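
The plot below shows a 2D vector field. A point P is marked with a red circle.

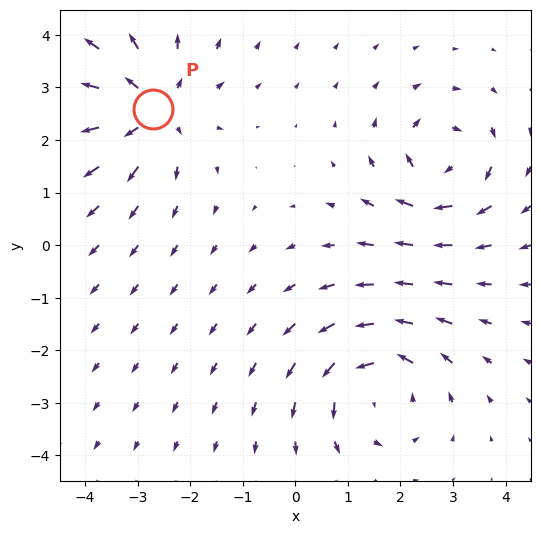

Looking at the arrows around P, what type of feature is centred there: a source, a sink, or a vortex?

At P (-2.7, 2.6) the arrows spread outward. Divergence about +4, curl ≈0 — positive divergence with near-zero curl is a source.

source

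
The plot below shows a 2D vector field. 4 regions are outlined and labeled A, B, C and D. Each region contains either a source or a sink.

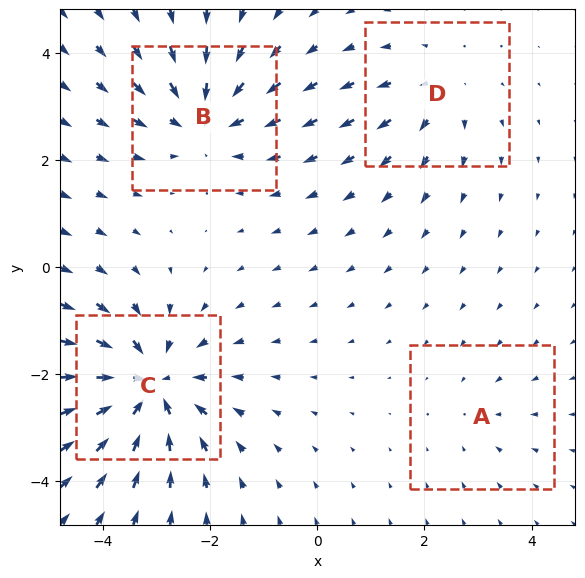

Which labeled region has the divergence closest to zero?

Divergence at each region's feature centre — A: about -2, B: about -5, C: about -7, D: about +3. Region A is closest to zero.

A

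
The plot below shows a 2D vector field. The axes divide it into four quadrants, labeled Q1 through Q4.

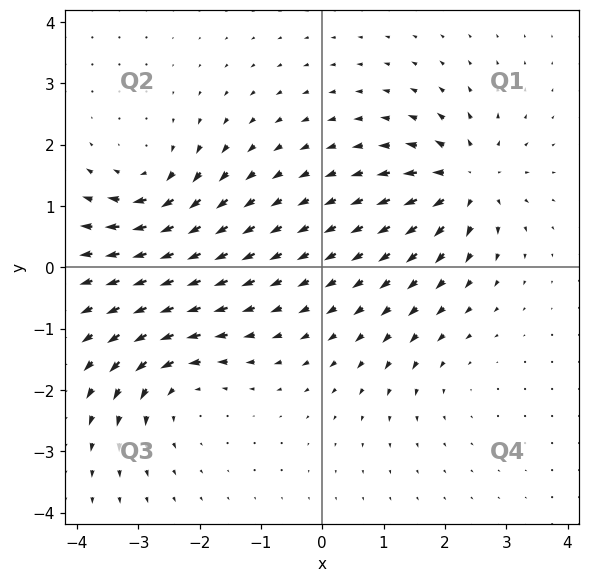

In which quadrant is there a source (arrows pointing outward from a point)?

The source sits at approximately (2.4, 1.4), which lies in quadrant Q1. The divergence there is about +7, positive as expected for a source.

Q1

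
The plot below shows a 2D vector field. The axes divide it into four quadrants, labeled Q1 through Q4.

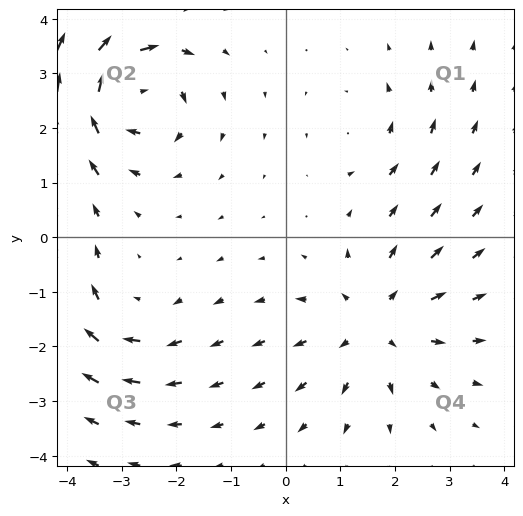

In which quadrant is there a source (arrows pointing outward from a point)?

The source sits at approximately (1.6, -1.6), which lies in quadrant Q4. The divergence there is about +4, positive as expected for a source.

Q4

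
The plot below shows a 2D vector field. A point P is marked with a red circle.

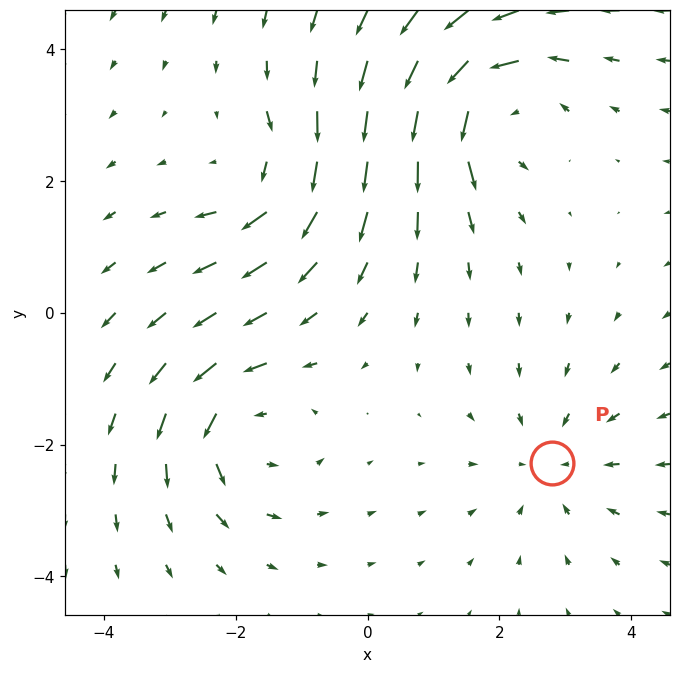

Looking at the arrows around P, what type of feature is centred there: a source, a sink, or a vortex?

At P (2.8, -2.3) the arrows converge inward. Divergence about -3, curl ≈0 — negative divergence with near-zero curl is a sink.

sink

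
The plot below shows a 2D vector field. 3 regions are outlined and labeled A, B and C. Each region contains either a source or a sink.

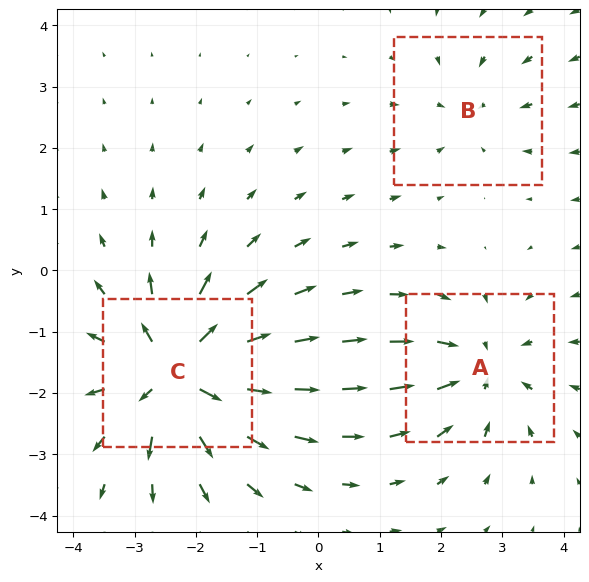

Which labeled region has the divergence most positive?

Divergence at each region's feature centre — A: about -4, B: about -2, C: about +6. Region C is most positive.

C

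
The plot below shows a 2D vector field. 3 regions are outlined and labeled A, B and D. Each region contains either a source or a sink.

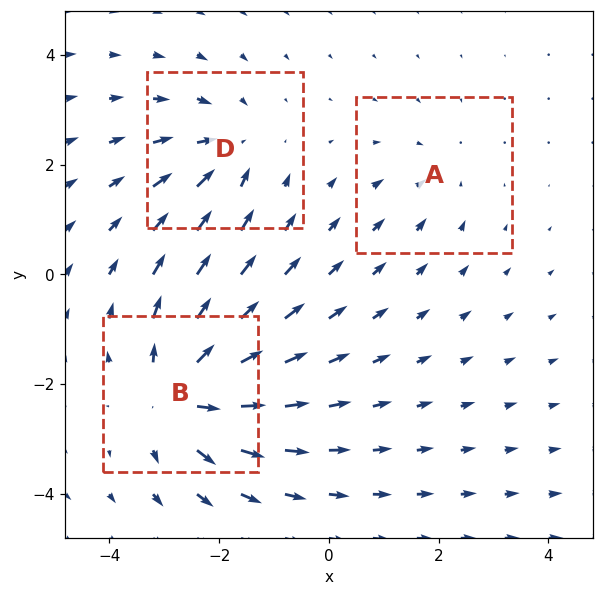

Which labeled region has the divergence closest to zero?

Divergence at each region's feature centre — A: about -2, B: about +5, D: about -3. Region A is closest to zero.

A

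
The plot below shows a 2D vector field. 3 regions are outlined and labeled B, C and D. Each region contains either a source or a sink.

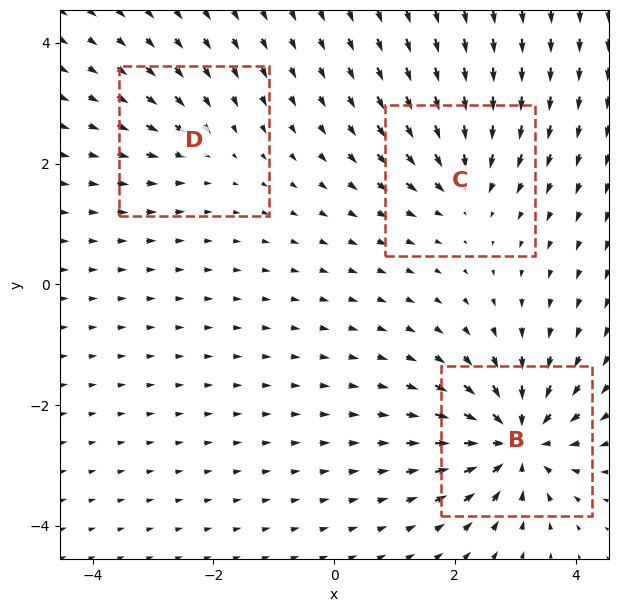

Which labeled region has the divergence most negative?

Divergence at each region's feature centre — B: about -7, C: about -4, D: about -2. Region B is most negative.

B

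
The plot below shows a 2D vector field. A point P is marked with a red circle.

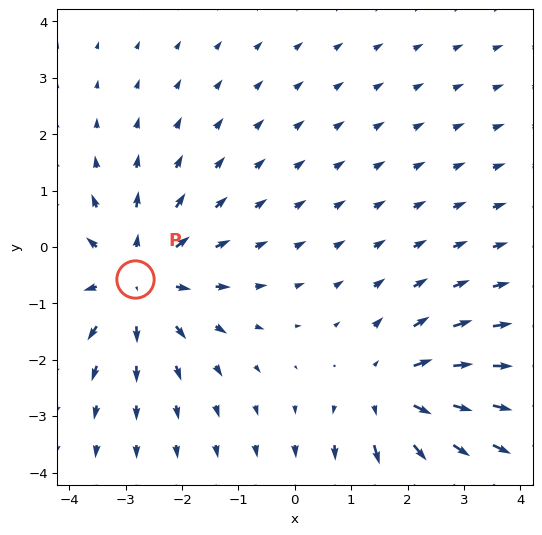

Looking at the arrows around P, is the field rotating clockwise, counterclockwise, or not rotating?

Near P at (-2.8, -0.6) the arrows show no circulation. The curl there is ≈0.

not rotating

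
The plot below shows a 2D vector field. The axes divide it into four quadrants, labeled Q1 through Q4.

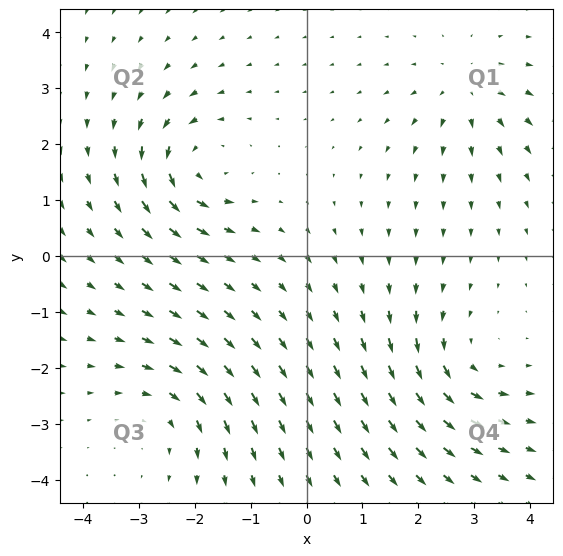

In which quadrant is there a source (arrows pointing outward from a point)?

The source sits at approximately (2.9, 3.0), which lies in quadrant Q1. The divergence there is about +3, positive as expected for a source.

Q1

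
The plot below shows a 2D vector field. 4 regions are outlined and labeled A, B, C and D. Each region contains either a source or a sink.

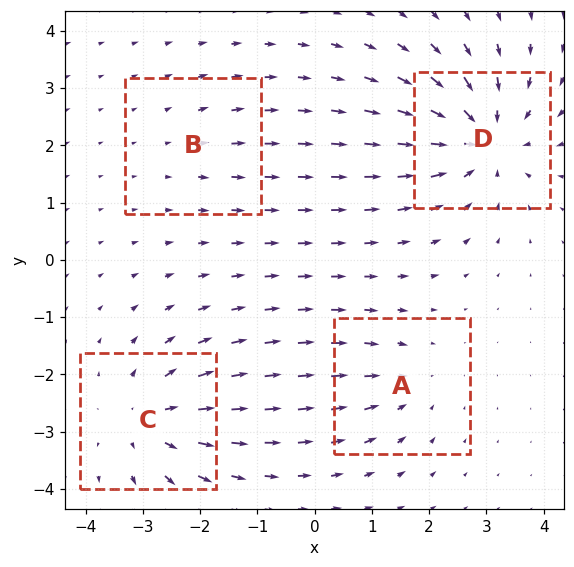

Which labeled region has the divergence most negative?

D

Divergence at each region's feature centre — A: about -3, B: about +2, C: about +5, D: about -7. Region D is most negative.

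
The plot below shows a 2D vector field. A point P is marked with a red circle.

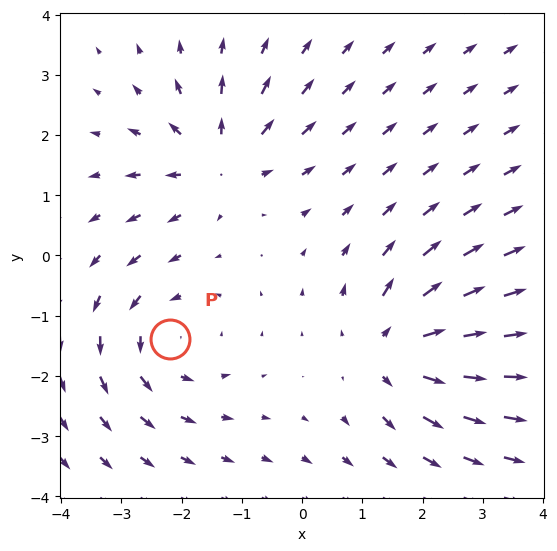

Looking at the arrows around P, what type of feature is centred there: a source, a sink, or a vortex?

vortex

At P (-2.2, -1.4) the arrows circulate counterclockwise. Divergence ≈0, curl about +3 — near-zero divergence with nonzero curl is a vortex.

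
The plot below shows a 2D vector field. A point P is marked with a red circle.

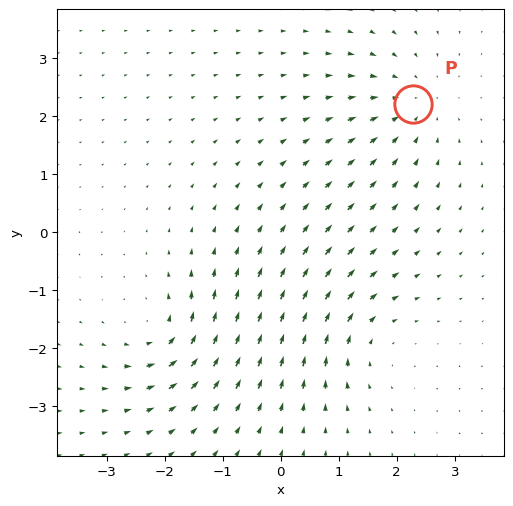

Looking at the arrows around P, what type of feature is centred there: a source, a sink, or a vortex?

sink

At P (2.3, 2.2) the arrows converge inward. Divergence about -4, curl ≈0 — negative divergence with near-zero curl is a sink.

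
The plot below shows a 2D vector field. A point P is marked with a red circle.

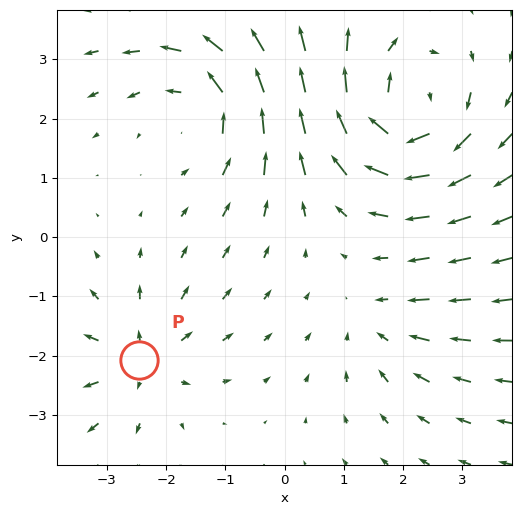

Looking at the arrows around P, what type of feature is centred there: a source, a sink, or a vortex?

At P (-2.5, -2.1) the arrows spread outward. Divergence about +4, curl ≈0 — positive divergence with near-zero curl is a source.

source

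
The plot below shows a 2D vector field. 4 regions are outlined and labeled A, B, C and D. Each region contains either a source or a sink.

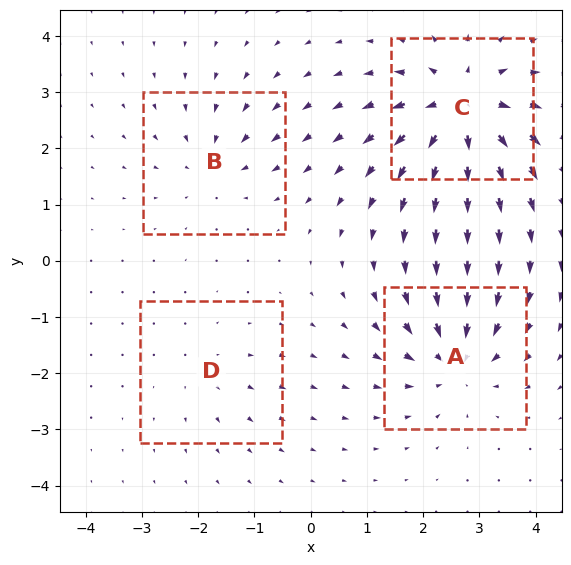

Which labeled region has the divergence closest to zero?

Divergence at each region's feature centre — A: about -6, B: about -4, C: about +8, D: about +2. Region D is closest to zero.

D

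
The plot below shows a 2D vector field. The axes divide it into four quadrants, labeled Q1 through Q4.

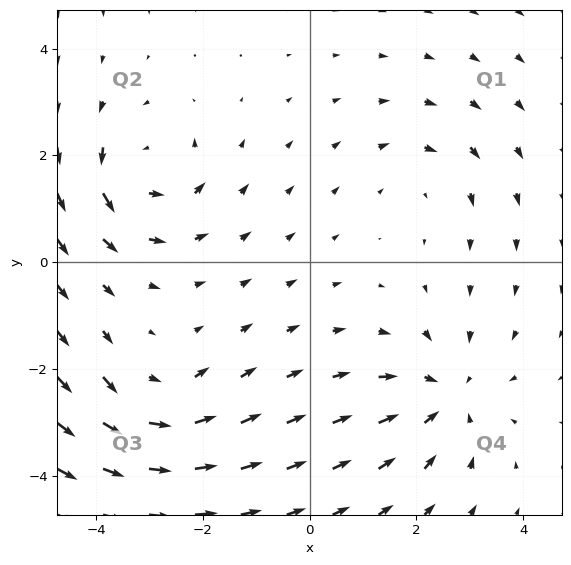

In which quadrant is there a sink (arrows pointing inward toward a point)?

Q4

The sink sits at approximately (2.5, -2.5), which lies in quadrant Q4. The divergence there is about -4, negative as expected for a sink.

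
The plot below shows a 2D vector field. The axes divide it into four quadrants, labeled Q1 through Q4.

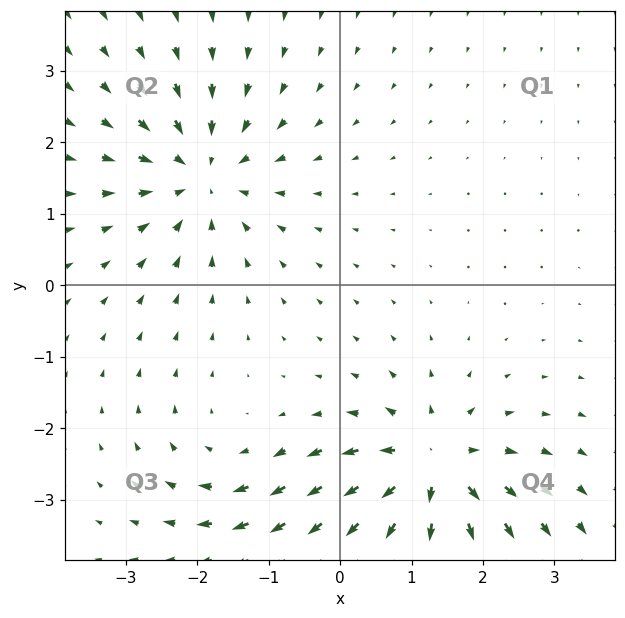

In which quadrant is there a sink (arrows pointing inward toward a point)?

The sink sits at approximately (-1.9, 1.5), which lies in quadrant Q2. The divergence there is about -5, negative as expected for a sink.

Q2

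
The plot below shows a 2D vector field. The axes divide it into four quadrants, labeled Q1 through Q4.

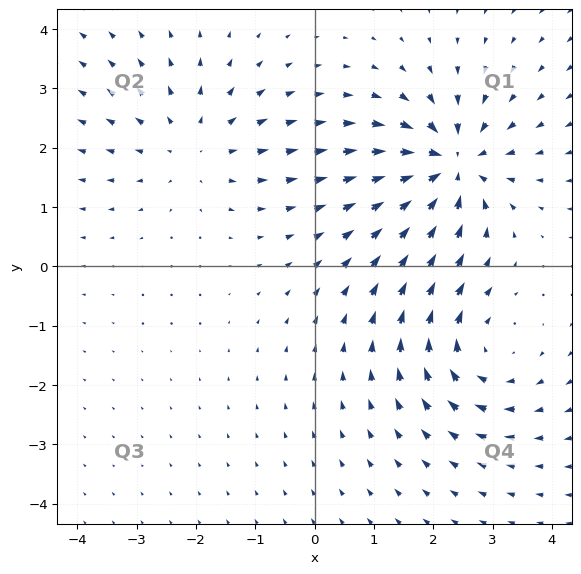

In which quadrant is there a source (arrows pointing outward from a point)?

The source sits at approximately (-2.0, 2.0), which lies in quadrant Q2. The divergence there is about +3, positive as expected for a source.

Q2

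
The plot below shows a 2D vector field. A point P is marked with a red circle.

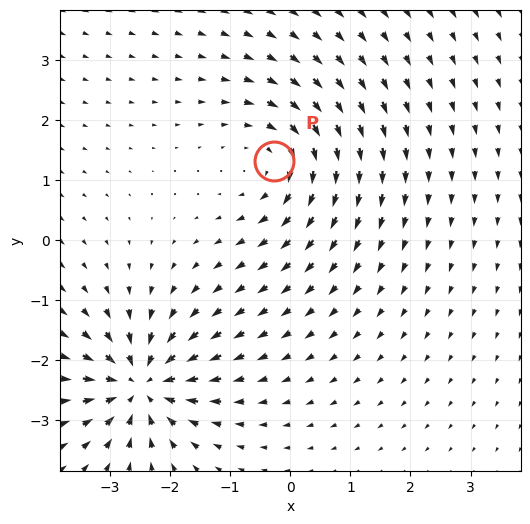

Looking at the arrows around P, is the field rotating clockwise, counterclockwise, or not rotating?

clockwise

Near P at (-0.3, 1.3) the arrows circulate clockwise. The curl (z-component) there is about -3; negative curl means clockwise rotation.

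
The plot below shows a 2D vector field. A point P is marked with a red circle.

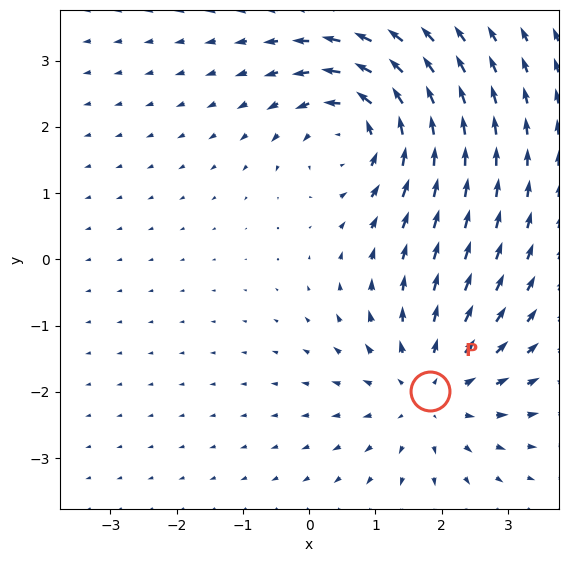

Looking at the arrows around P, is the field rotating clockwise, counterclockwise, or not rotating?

Near P at (1.8, -2.0) the arrows show no circulation. The curl there is ≈0.

not rotating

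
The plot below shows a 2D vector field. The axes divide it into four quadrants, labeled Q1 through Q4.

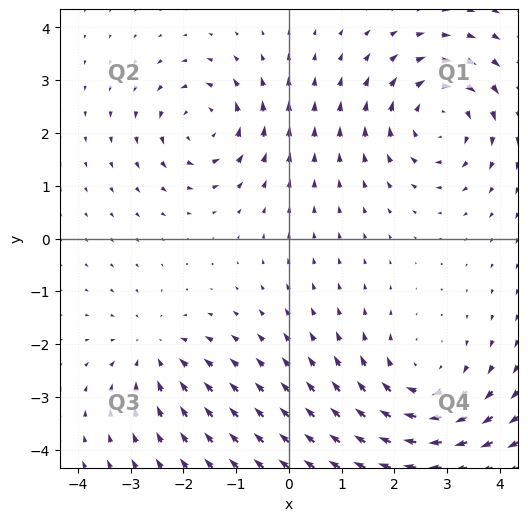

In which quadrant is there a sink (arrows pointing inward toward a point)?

The sink sits at approximately (-2.5, -2.2), which lies in quadrant Q3. The divergence there is about -3, negative as expected for a sink.

Q3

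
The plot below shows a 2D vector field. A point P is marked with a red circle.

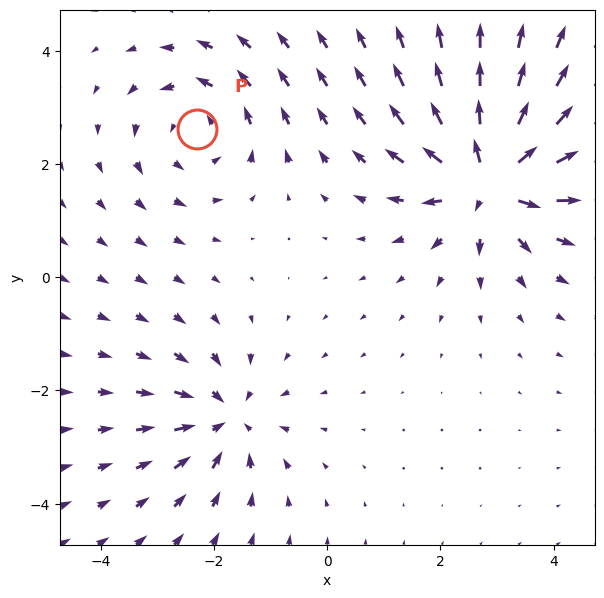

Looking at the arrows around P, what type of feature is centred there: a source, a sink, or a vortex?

vortex

At P (-2.3, 2.6) the arrows circulate counterclockwise. Divergence ≈0, curl about +3 — near-zero divergence with nonzero curl is a vortex.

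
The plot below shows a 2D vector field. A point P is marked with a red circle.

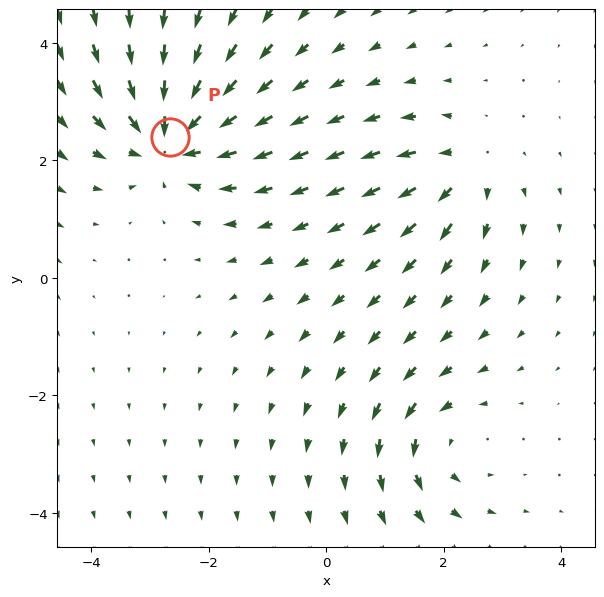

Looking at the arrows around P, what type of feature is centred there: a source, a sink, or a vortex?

At P (-2.7, 2.4) the arrows converge inward. Divergence about -6, curl ≈0 — negative divergence with near-zero curl is a sink.

sink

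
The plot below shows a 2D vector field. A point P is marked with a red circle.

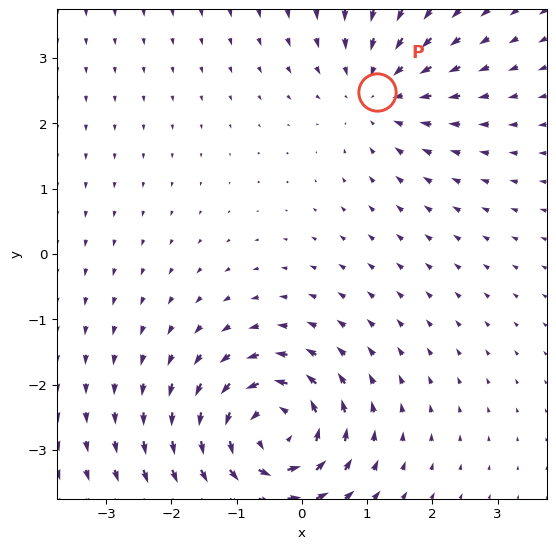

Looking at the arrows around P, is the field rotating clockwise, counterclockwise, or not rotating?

Near P at (1.2, 2.5) the arrows show no circulation. The curl there is ≈0.

not rotating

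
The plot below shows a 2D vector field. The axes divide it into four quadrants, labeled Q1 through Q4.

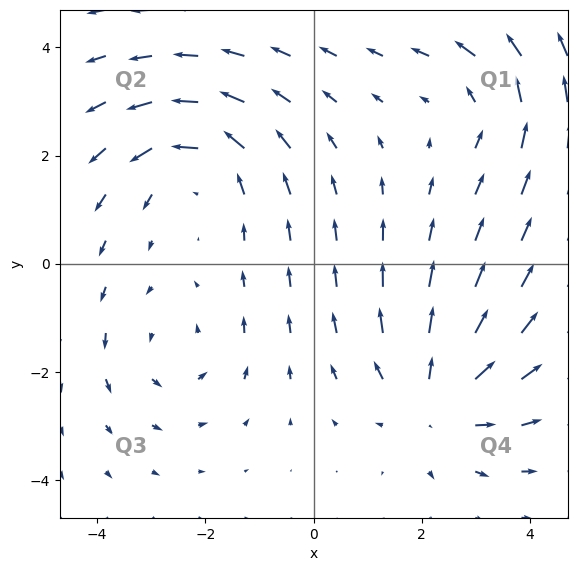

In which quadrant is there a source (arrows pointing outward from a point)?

The source sits at approximately (2.2, -2.5), which lies in quadrant Q4. The divergence there is about +4, positive as expected for a source.

Q4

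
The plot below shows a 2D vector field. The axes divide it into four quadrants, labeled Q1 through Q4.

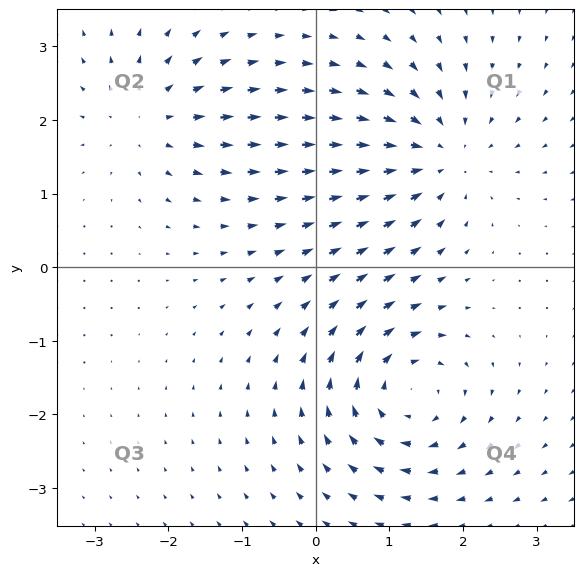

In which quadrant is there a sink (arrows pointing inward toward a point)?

Q1

The sink sits at approximately (1.7, 1.5), which lies in quadrant Q1. The divergence there is about -5, negative as expected for a sink.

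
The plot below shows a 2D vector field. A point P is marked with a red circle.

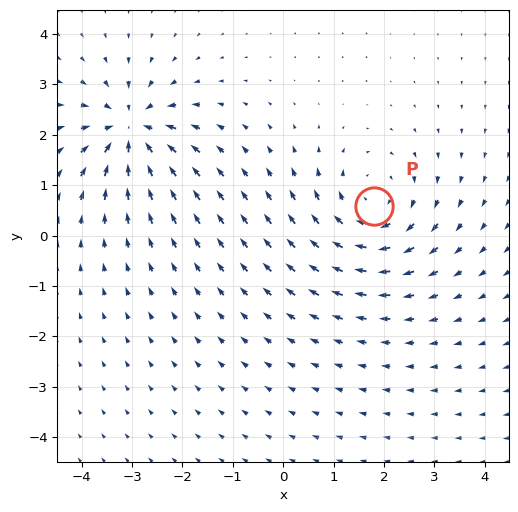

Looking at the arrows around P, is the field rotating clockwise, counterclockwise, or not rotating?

clockwise

Near P at (1.8, 0.6) the arrows circulate clockwise. The curl (z-component) there is about -4; negative curl means clockwise rotation.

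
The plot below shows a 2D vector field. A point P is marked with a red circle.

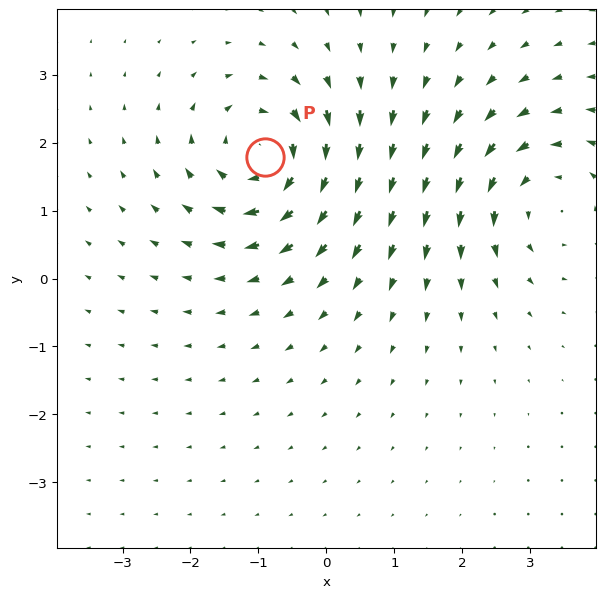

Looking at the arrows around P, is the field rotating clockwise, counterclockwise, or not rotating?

clockwise

Near P at (-0.9, 1.8) the arrows circulate clockwise. The curl (z-component) there is about -5; negative curl means clockwise rotation.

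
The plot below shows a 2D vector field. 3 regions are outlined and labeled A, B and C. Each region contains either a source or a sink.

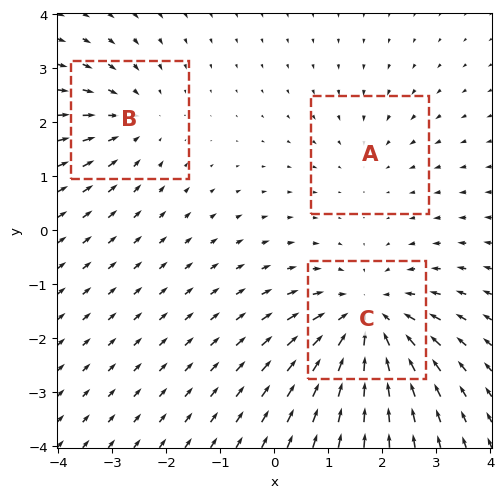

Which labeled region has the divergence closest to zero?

Divergence at each region's feature centre — A: about -2, B: about -3, C: about -5. Region A is closest to zero.

A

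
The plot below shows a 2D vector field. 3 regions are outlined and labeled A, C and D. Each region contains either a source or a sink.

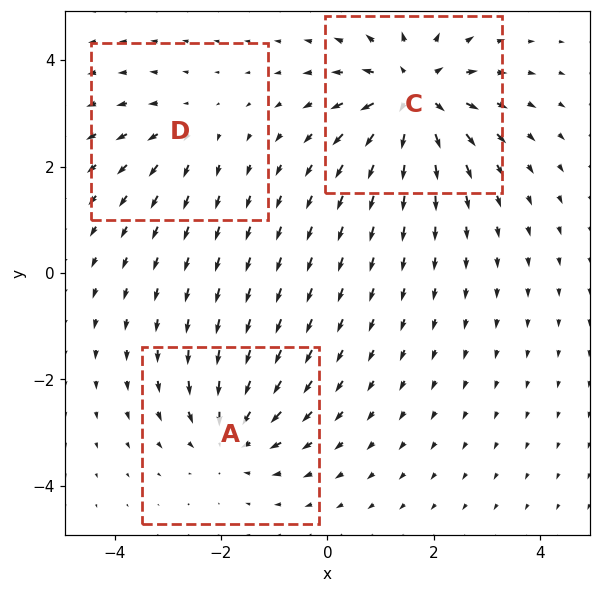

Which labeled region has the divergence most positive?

C

Divergence at each region's feature centre — A: about -4, C: about +5, D: about +2. Region C is most positive.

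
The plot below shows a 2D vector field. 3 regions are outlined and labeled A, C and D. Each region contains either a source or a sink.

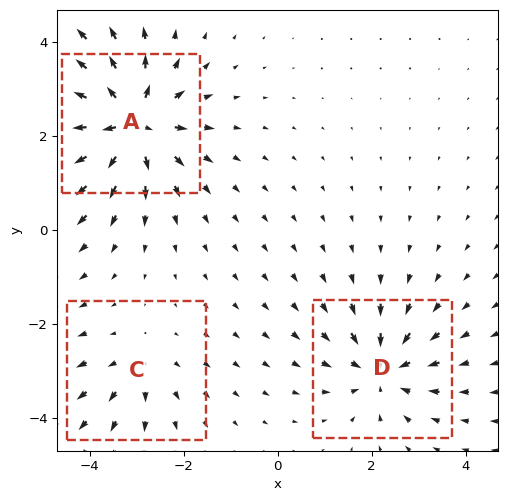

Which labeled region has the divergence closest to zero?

Divergence at each region's feature centre — A: about +6, C: about +2, D: about -4. Region C is closest to zero.

C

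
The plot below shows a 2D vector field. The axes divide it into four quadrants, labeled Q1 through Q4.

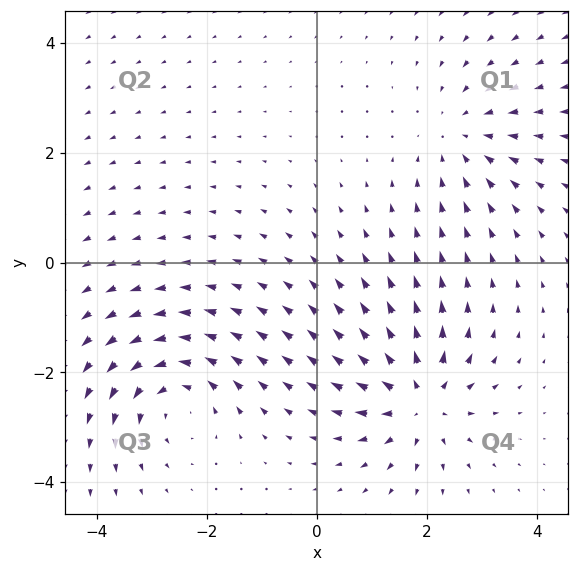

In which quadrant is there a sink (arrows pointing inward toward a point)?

The sink sits at approximately (2.6, 2.3), which lies in quadrant Q1. The divergence there is about -4, negative as expected for a sink.

Q1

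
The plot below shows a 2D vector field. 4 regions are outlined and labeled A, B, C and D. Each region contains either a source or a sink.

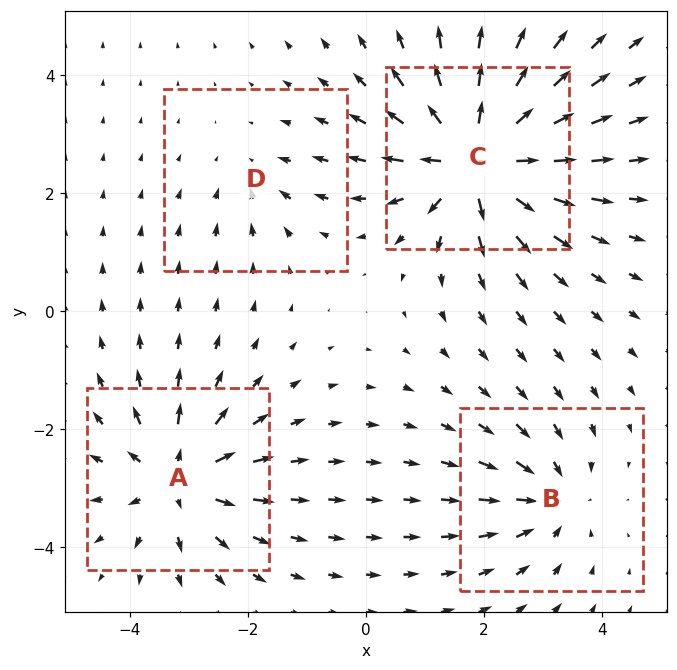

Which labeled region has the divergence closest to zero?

Divergence at each region's feature centre — A: about +5, B: about -4, C: about +8, D: about -2. Region D is closest to zero.

D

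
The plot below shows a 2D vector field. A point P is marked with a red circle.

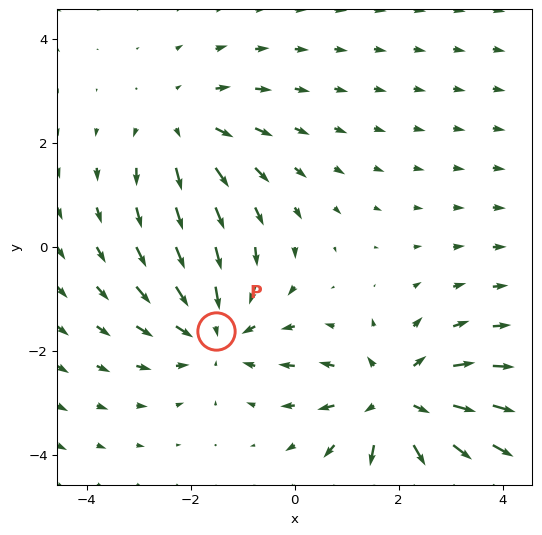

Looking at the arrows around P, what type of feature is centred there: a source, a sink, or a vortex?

sink

At P (-1.5, -1.6) the arrows converge inward. Divergence about -3, curl ≈0 — negative divergence with near-zero curl is a sink.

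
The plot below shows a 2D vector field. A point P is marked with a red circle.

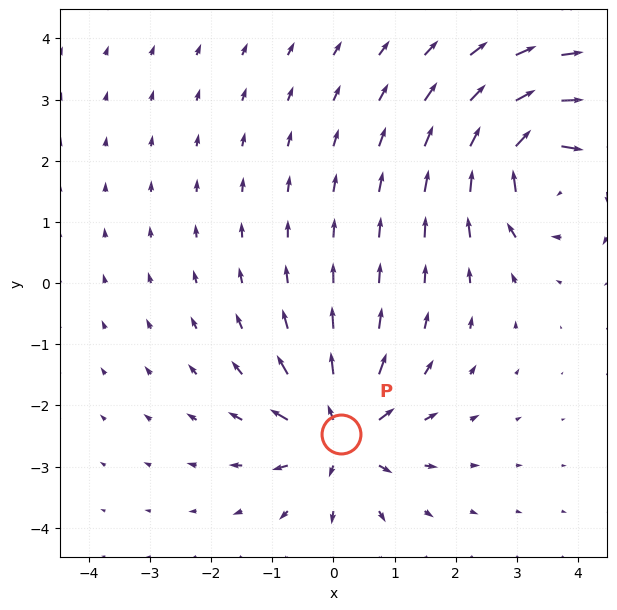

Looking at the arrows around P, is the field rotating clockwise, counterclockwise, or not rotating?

Near P at (0.1, -2.5) the arrows show no circulation. The curl there is ≈0.

not rotating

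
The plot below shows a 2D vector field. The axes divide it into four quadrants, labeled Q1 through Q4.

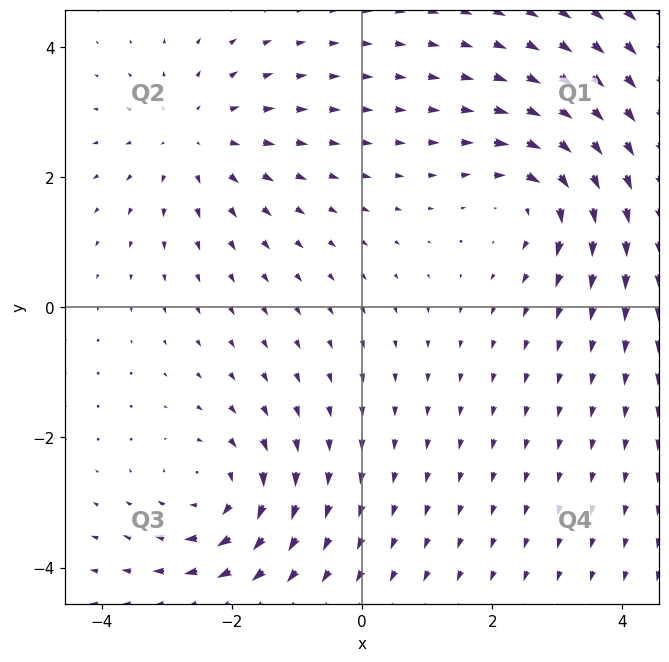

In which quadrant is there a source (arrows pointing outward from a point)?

The source sits at approximately (-2.6, 2.6), which lies in quadrant Q2. The divergence there is about +3, positive as expected for a source.

Q2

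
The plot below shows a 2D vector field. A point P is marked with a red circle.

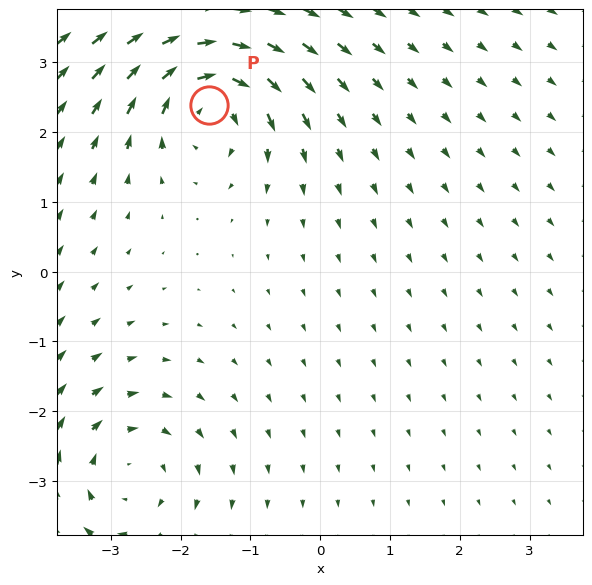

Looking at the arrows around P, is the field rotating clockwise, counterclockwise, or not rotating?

clockwise

Near P at (-1.6, 2.4) the arrows circulate clockwise. The curl (z-component) there is about -7; negative curl means clockwise rotation.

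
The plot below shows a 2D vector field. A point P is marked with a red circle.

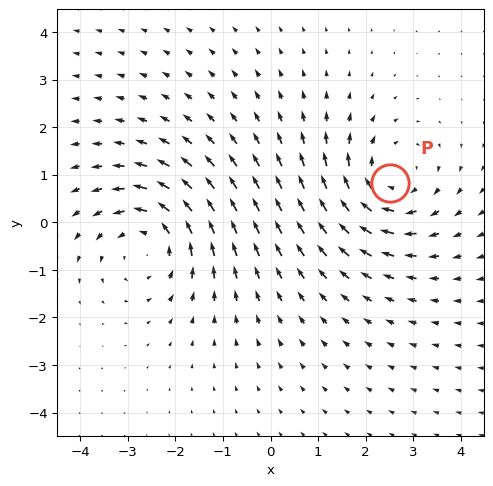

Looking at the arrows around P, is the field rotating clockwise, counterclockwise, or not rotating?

Near P at (2.5, 0.8) the arrows circulate clockwise. The curl (z-component) there is about -2; negative curl means clockwise rotation.

clockwise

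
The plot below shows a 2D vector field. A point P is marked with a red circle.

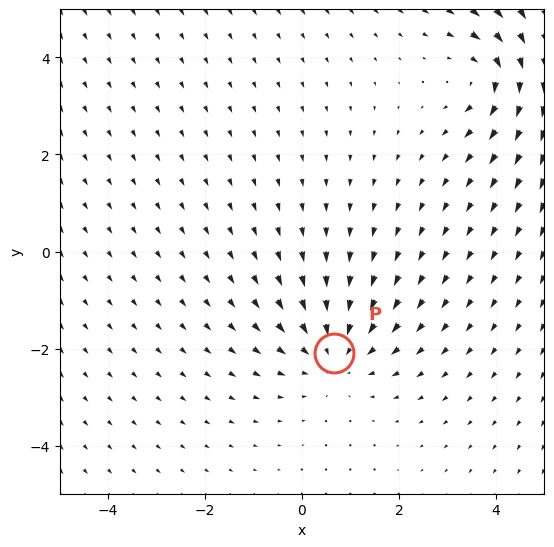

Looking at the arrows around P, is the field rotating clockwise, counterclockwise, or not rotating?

Near P at (0.7, -2.1) the arrows show no circulation. The curl there is ≈0.

not rotating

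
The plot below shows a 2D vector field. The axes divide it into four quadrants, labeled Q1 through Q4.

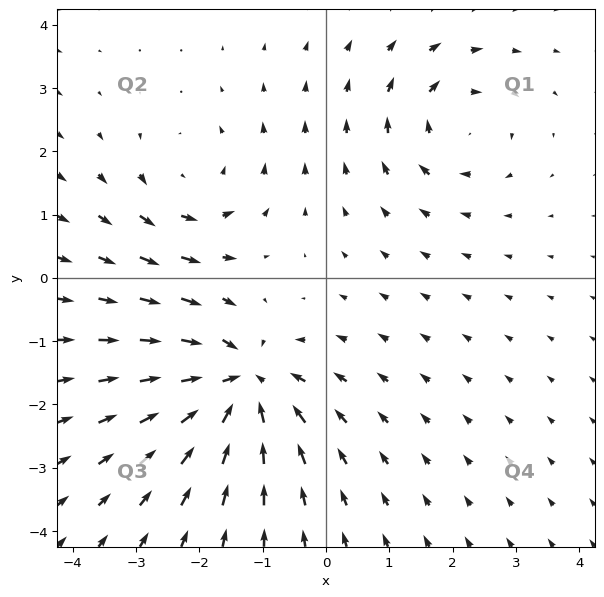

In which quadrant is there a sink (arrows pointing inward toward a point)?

Q3

The sink sits at approximately (-1.4, -1.7), which lies in quadrant Q3. The divergence there is about -6, negative as expected for a sink.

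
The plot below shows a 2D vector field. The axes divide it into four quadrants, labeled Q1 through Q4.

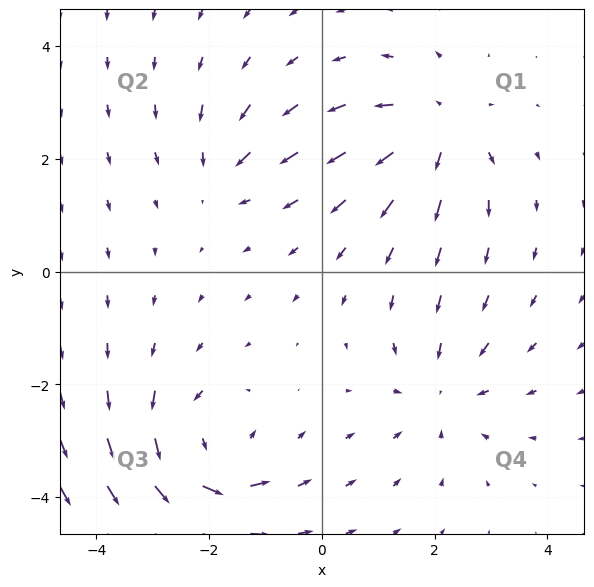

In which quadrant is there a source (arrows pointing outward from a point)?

The source sits at approximately (2.1, 2.5), which lies in quadrant Q1. The divergence there is about +5, positive as expected for a source.

Q1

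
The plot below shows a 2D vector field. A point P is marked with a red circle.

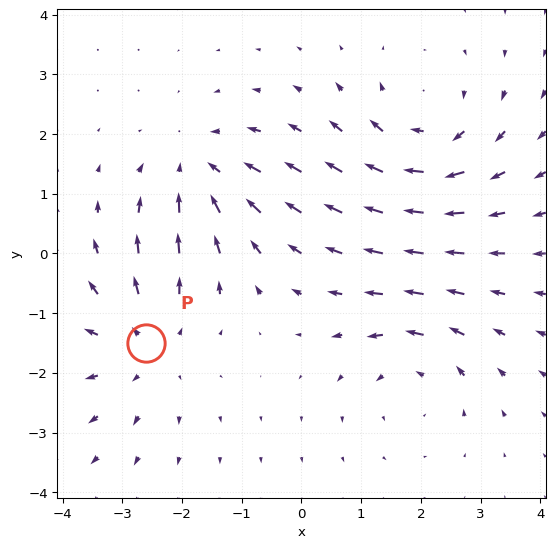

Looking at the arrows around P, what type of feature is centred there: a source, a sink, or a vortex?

At P (-2.6, -1.5) the arrows spread outward. Divergence about +3, curl ≈0 — positive divergence with near-zero curl is a source.

source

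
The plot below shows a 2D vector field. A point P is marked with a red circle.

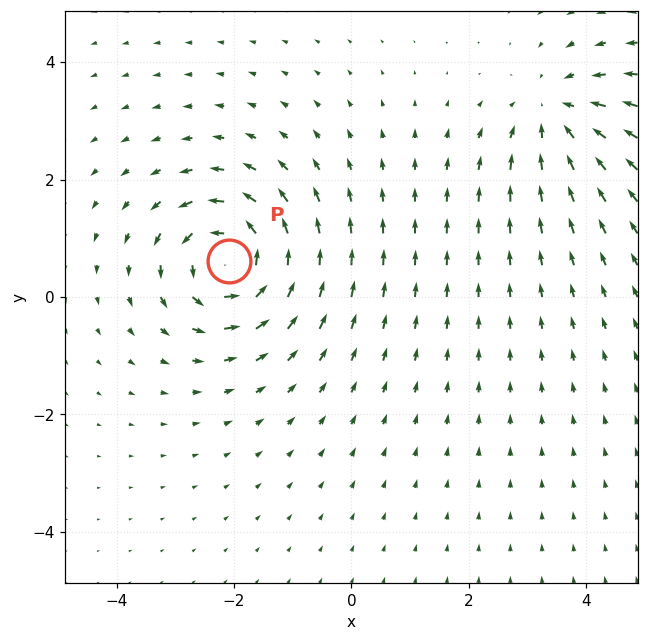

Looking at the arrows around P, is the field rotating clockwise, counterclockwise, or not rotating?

Near P at (-2.1, 0.6) the arrows circulate counterclockwise. The curl (z-component) there is about +5; positive curl means counterclockwise rotation.

counterclockwise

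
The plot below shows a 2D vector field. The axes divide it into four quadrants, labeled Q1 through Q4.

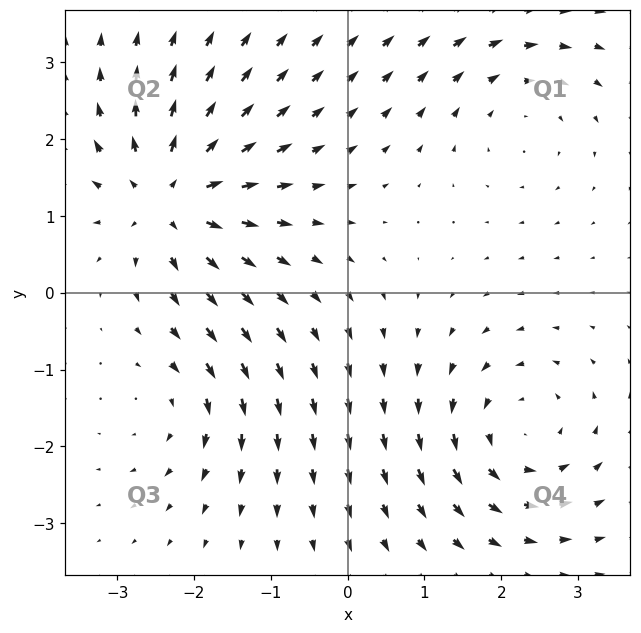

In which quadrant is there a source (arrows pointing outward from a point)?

The source sits at approximately (-2.3, 1.2), which lies in quadrant Q2. The divergence there is about +6, positive as expected for a source.

Q2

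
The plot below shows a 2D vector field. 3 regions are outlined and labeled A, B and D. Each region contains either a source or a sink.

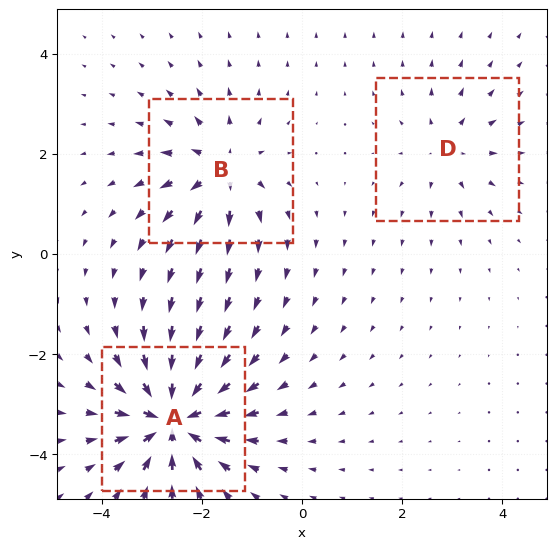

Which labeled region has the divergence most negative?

Divergence at each region's feature centre — A: about -6, B: about +4, D: about +3. Region A is most negative.

A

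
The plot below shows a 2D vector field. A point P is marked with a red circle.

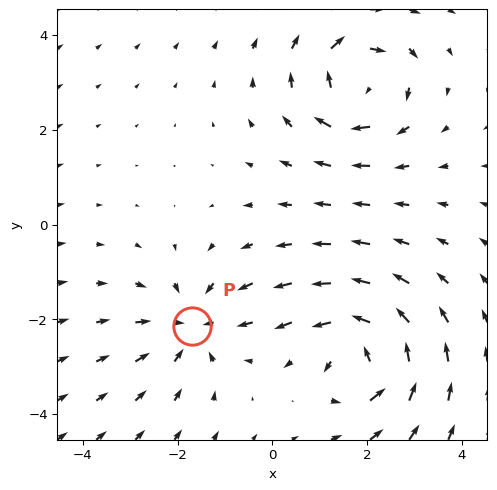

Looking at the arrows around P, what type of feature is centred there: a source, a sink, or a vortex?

sink

At P (-1.7, -2.1) the arrows converge inward. Divergence about -3, curl ≈0 — negative divergence with near-zero curl is a sink.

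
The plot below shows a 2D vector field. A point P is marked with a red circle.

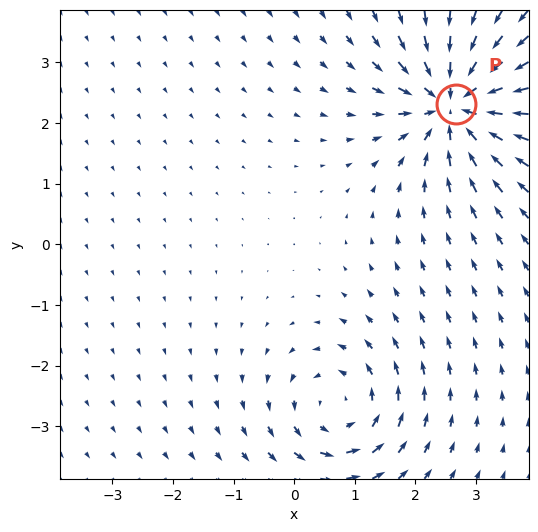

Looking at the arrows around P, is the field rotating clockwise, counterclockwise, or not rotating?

not rotating

Near P at (2.7, 2.3) the arrows show no circulation. The curl there is ≈0.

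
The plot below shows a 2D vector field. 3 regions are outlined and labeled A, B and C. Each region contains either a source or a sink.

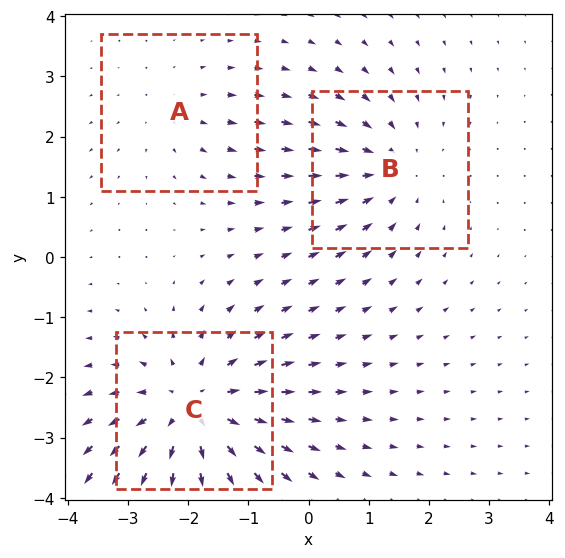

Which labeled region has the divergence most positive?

C

Divergence at each region's feature centre — A: about +2, B: about -3, C: about +5. Region C is most positive.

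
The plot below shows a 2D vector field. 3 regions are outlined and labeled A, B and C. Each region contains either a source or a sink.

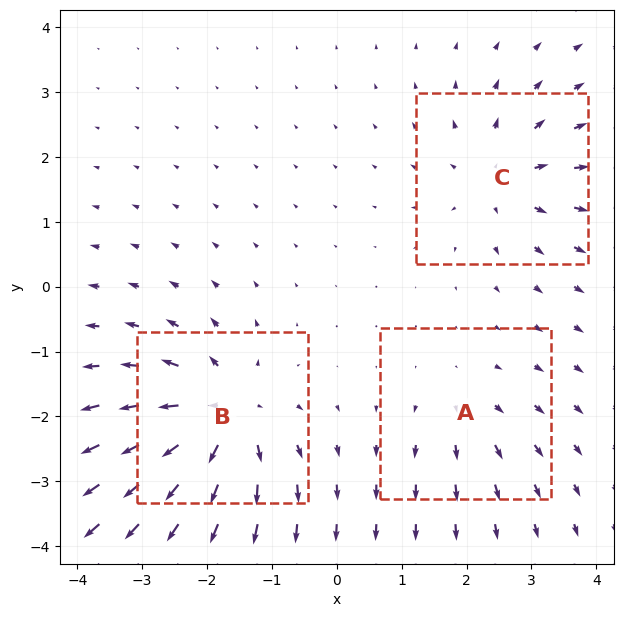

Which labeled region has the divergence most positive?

B

Divergence at each region's feature centre — A: about +2, B: about +6, C: about +4. Region B is most positive.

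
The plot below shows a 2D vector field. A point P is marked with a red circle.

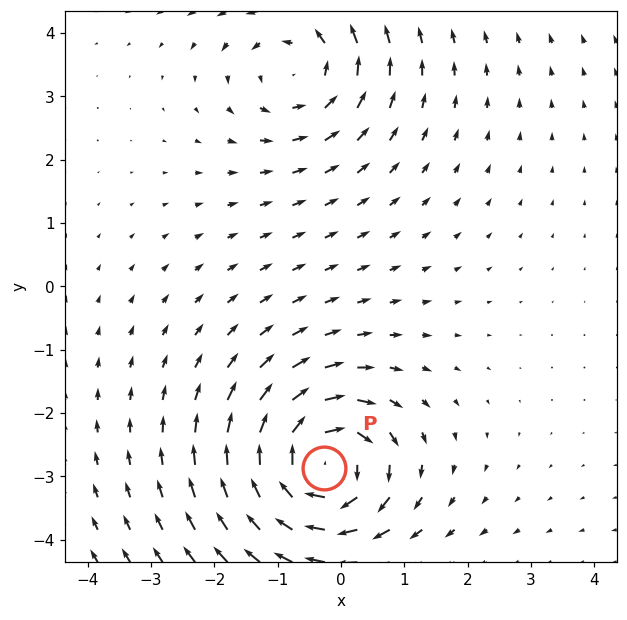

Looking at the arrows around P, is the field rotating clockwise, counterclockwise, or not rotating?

clockwise

Near P at (-0.3, -2.9) the arrows circulate clockwise. The curl (z-component) there is about -5; negative curl means clockwise rotation.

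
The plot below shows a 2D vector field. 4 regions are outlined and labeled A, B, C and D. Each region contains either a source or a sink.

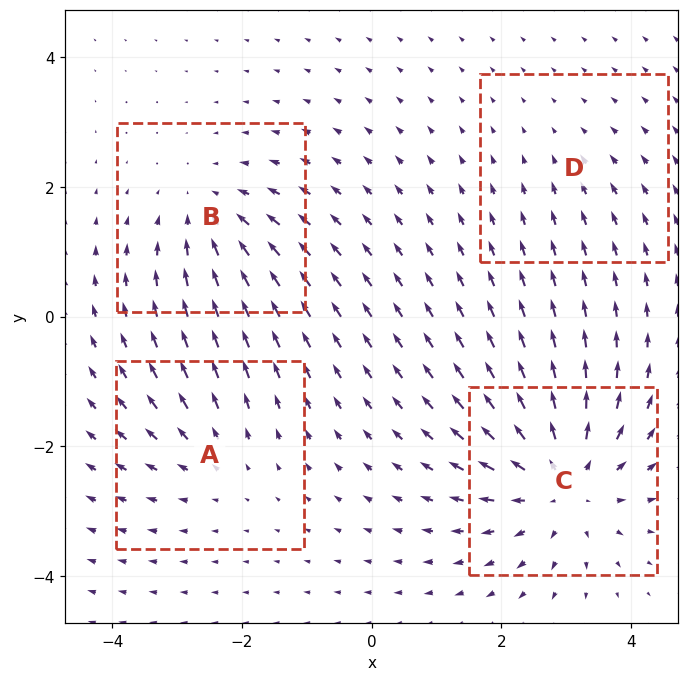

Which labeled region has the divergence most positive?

Divergence at each region's feature centre — A: about +3, B: about -4, C: about +6, D: about -2. Region C is most positive.

C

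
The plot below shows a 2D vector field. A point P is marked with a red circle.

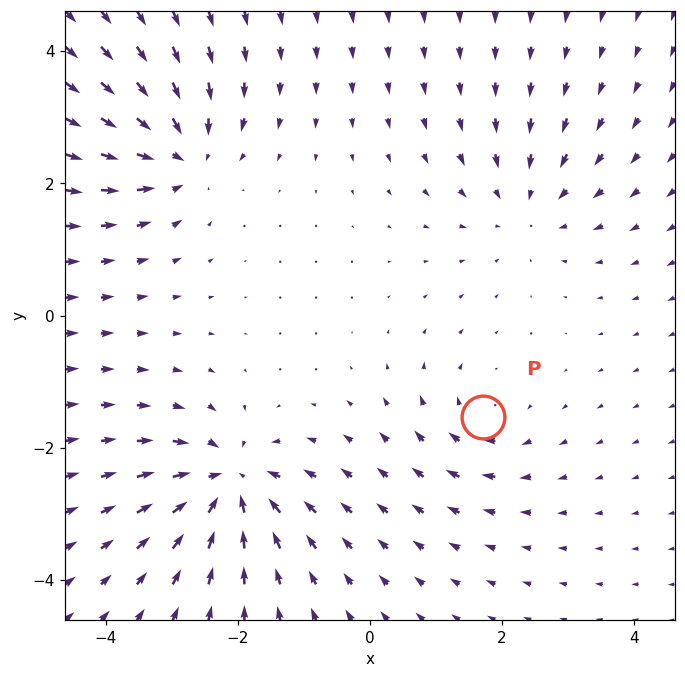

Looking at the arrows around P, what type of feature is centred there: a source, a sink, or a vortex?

vortex

At P (1.7, -1.5) the arrows circulate clockwise. Divergence ≈0, curl about -3 — near-zero divergence with nonzero curl is a vortex.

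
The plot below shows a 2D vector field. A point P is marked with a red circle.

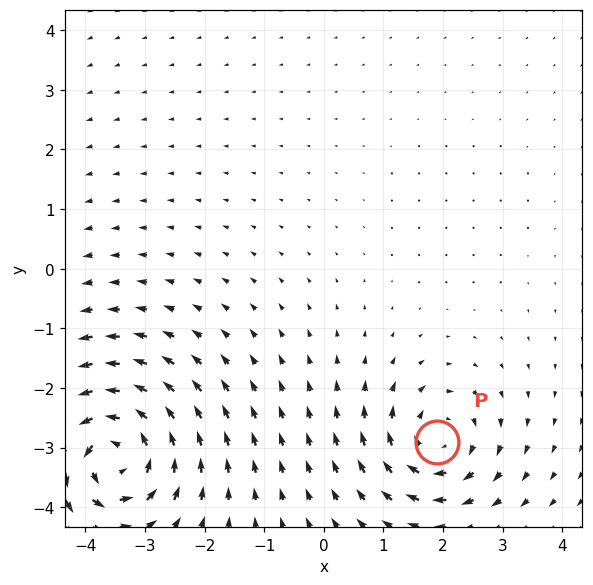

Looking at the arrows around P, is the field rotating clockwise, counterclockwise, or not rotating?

Near P at (1.9, -2.9) the arrows circulate clockwise. The curl (z-component) there is about -4; negative curl means clockwise rotation.

clockwise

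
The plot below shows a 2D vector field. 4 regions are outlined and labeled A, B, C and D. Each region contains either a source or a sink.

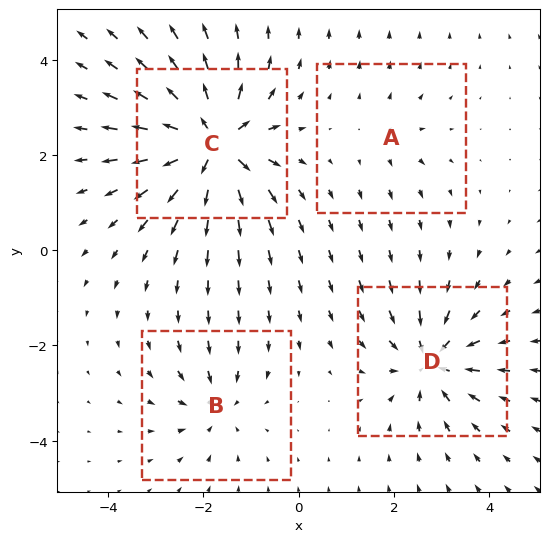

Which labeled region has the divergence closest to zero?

Divergence at each region's feature centre — A: about +2, B: about -4, C: about +9, D: about -6. Region A is closest to zero.

A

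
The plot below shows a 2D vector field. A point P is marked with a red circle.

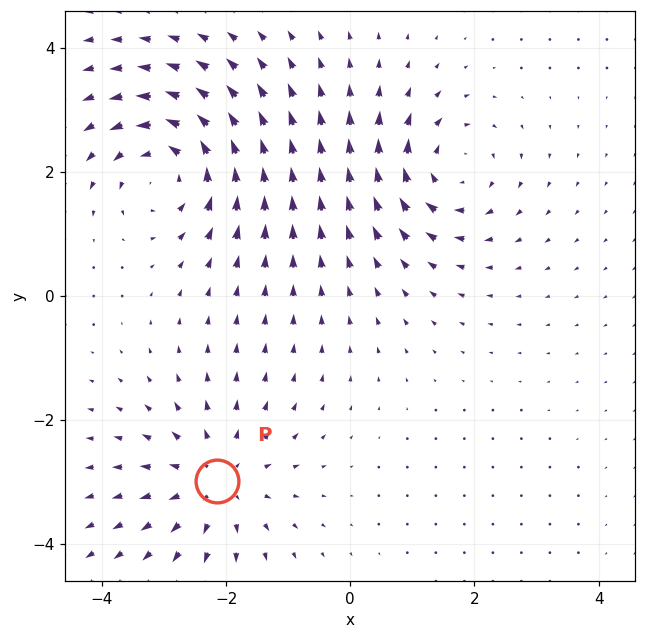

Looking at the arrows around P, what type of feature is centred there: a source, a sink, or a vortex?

source

At P (-2.1, -3.0) the arrows spread outward. Divergence about +4, curl ≈0 — positive divergence with near-zero curl is a source.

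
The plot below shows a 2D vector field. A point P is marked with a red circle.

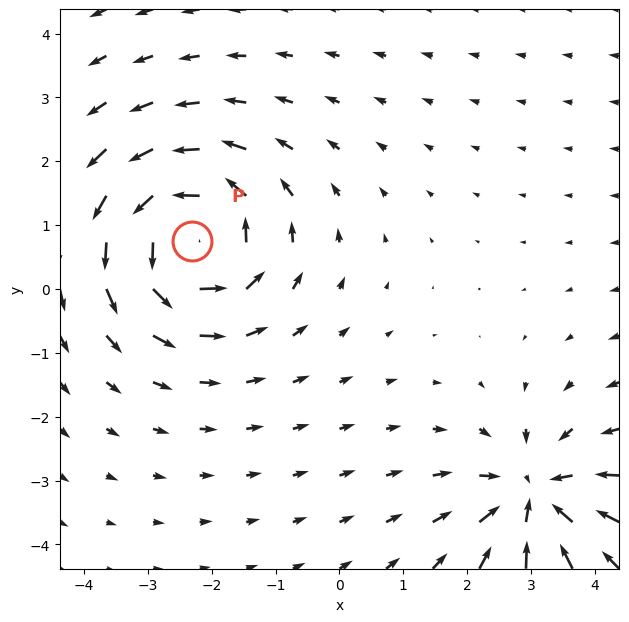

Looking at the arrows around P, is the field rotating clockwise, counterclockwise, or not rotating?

Near P at (-2.3, 0.8) the arrows circulate counterclockwise. The curl (z-component) there is about +5; positive curl means counterclockwise rotation.

counterclockwise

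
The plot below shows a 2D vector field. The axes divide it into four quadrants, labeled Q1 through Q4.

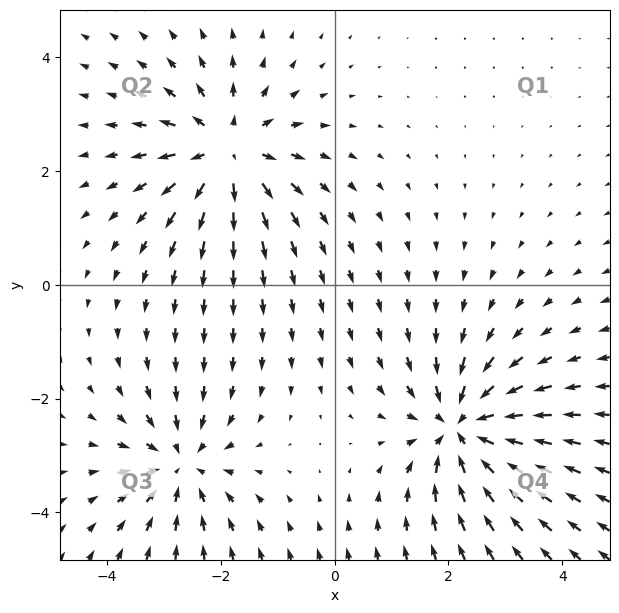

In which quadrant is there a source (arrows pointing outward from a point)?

Q2

The source sits at approximately (-1.9, 2.3), which lies in quadrant Q2. The divergence there is about +4, positive as expected for a source.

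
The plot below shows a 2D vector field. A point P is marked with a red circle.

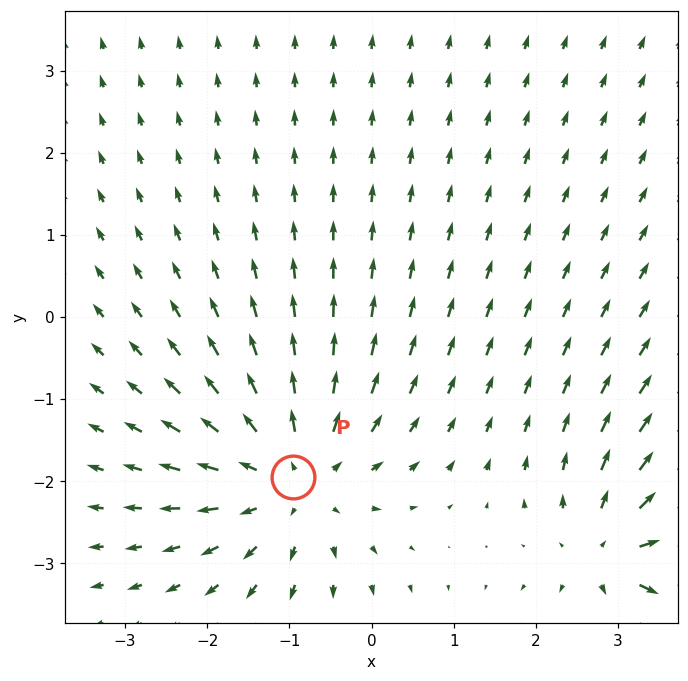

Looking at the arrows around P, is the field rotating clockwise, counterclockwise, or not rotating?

not rotating

Near P at (-1.0, -1.9) the arrows show no circulation. The curl there is ≈0.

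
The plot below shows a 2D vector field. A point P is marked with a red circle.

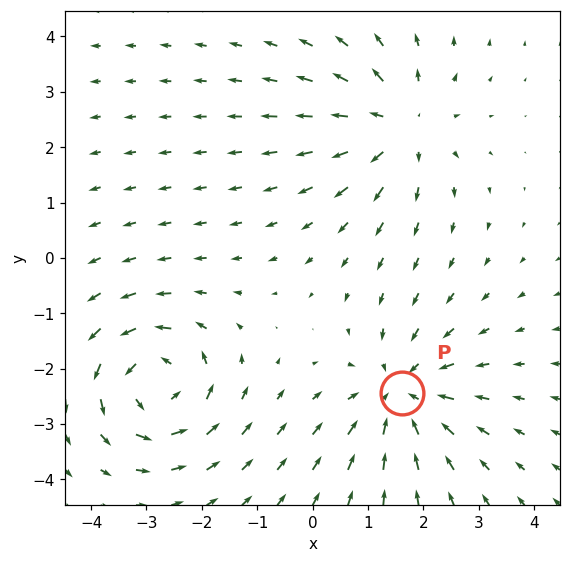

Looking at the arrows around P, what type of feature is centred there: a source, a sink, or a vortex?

sink

At P (1.6, -2.4) the arrows converge inward. Divergence about -4, curl ≈0 — negative divergence with near-zero curl is a sink.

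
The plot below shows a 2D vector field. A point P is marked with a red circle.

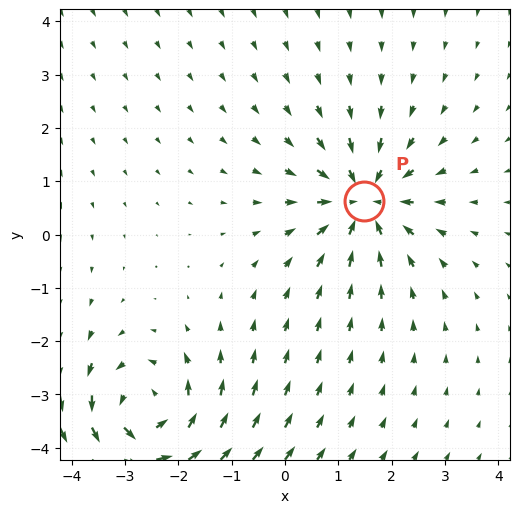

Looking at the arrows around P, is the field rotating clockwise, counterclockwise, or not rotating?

not rotating

Near P at (1.5, 0.6) the arrows show no circulation. The curl there is ≈0.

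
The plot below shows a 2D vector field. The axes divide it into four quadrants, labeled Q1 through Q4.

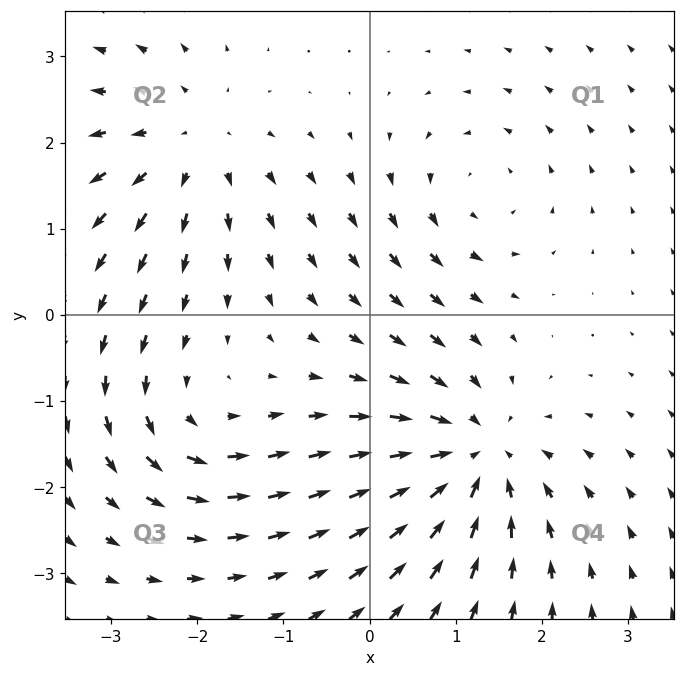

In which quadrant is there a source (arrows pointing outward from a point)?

The source sits at approximately (-2.1, 2.0), which lies in quadrant Q2. The divergence there is about +4, positive as expected for a source.

Q2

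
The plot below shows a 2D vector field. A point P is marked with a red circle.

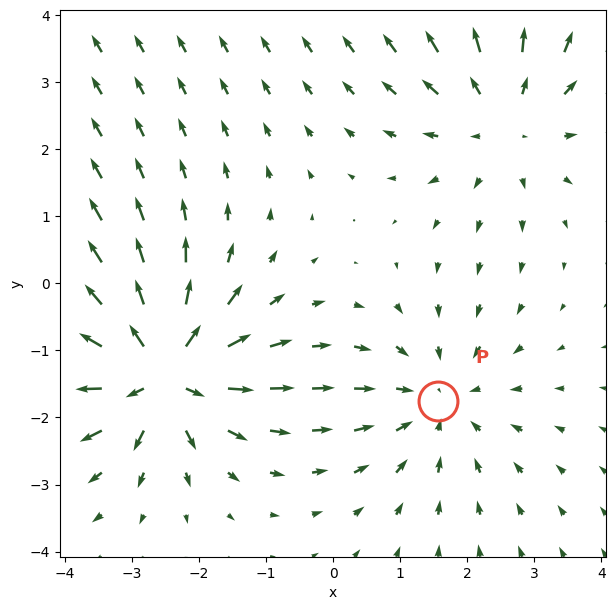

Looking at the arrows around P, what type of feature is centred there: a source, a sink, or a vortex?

sink

At P (1.6, -1.8) the arrows converge inward. Divergence about -3, curl ≈0 — negative divergence with near-zero curl is a sink.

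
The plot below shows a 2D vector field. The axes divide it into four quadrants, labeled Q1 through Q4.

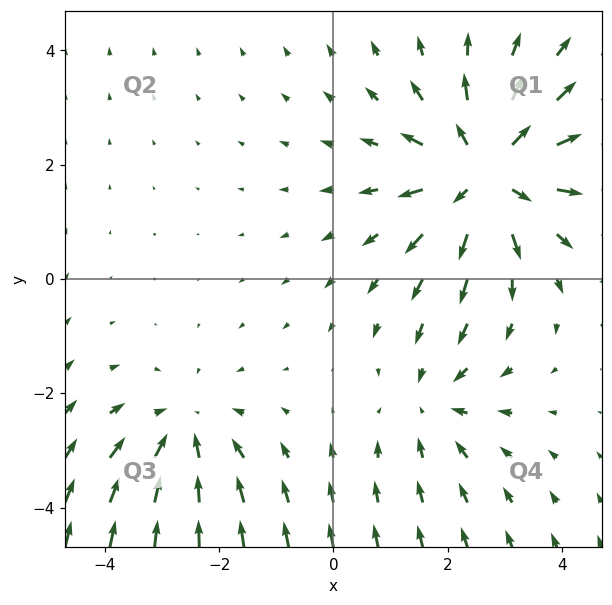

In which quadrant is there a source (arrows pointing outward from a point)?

Q1

The source sits at approximately (2.7, 1.9), which lies in quadrant Q1. The divergence there is about +4, positive as expected for a source.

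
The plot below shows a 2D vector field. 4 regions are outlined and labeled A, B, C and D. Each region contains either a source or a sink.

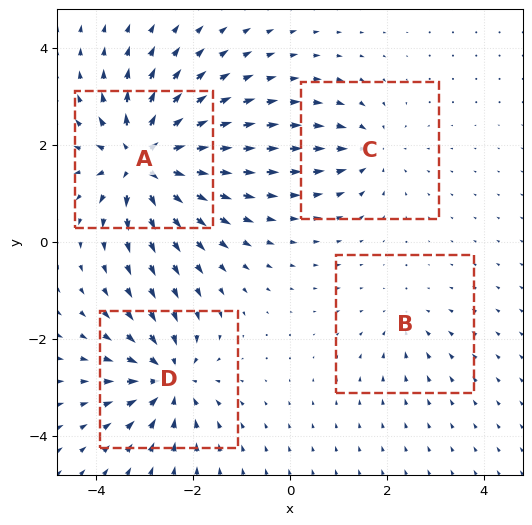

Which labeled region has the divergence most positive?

A

Divergence at each region's feature centre — A: about +9, B: about -3, C: about -4, D: about -6. Region A is most positive.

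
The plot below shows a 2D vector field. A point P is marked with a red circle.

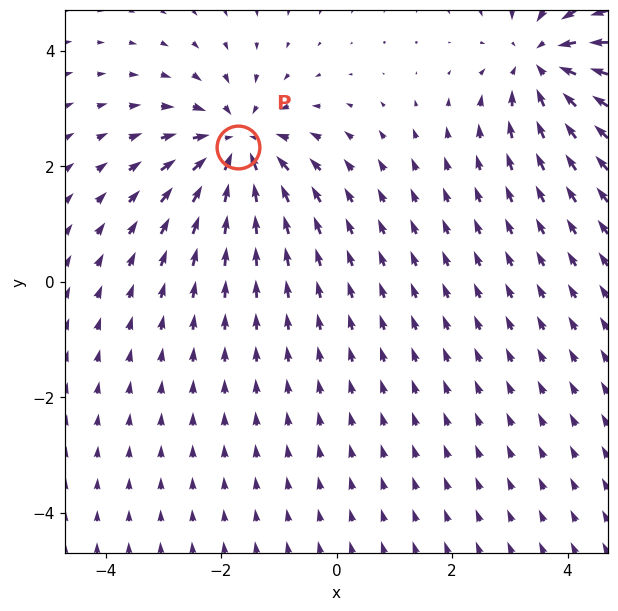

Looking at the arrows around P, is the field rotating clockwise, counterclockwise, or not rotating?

not rotating

Near P at (-1.7, 2.3) the arrows show no circulation. The curl there is ≈0.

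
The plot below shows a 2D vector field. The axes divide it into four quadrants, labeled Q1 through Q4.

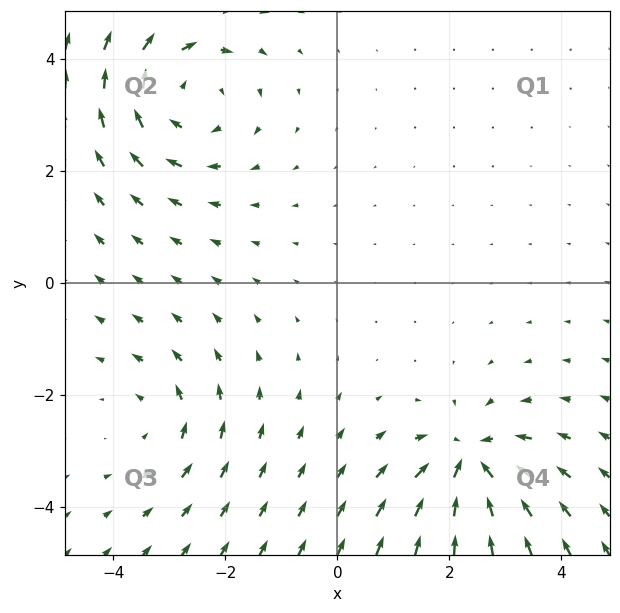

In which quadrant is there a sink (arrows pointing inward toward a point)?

Q4

The sink sits at approximately (2.4, -3.2), which lies in quadrant Q4. The divergence there is about -5, negative as expected for a sink.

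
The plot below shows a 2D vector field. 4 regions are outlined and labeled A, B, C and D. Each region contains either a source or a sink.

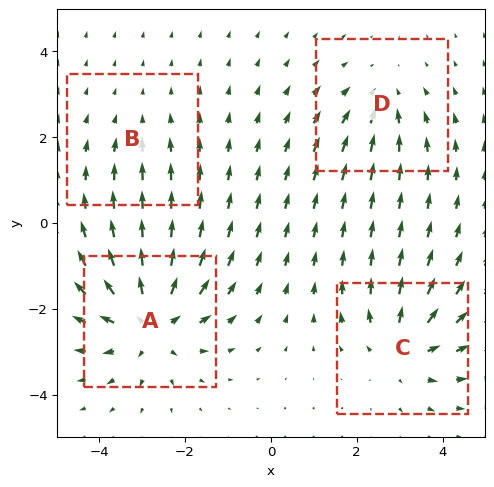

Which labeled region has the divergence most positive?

A

Divergence at each region's feature centre — A: about +6, B: about -2, C: about +4, D: about -3. Region A is most positive.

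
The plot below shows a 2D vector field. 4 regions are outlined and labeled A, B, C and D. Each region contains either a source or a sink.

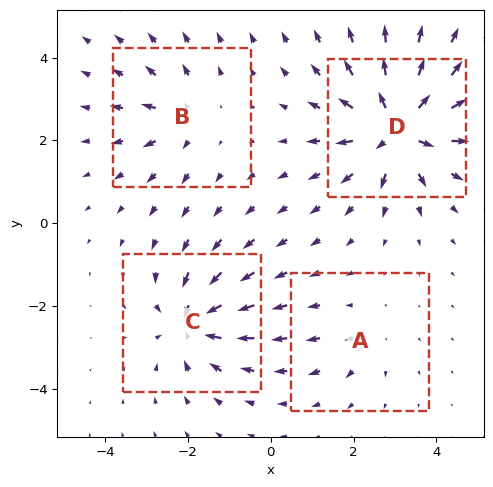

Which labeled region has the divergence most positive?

D

Divergence at each region's feature centre — A: about +2, B: about +4, C: about -6, D: about +8. Region D is most positive.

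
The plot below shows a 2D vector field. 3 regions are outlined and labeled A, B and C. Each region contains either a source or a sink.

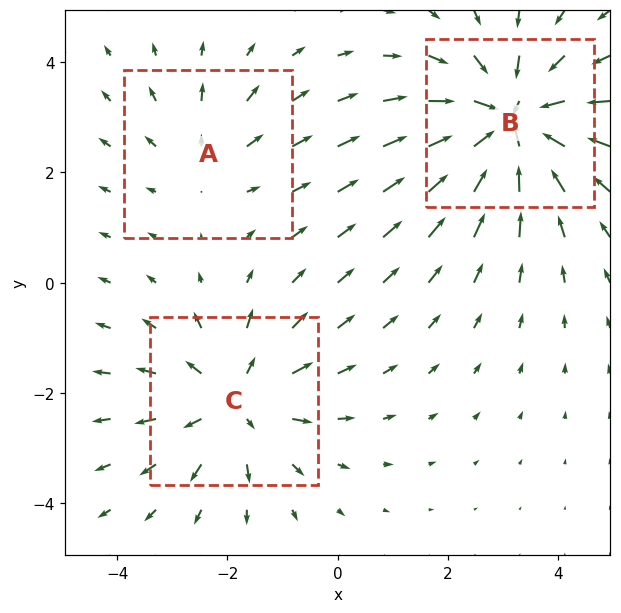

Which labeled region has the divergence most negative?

Divergence at each region's feature centre — A: about +2, B: about -4, C: about +3. Region B is most negative.

B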